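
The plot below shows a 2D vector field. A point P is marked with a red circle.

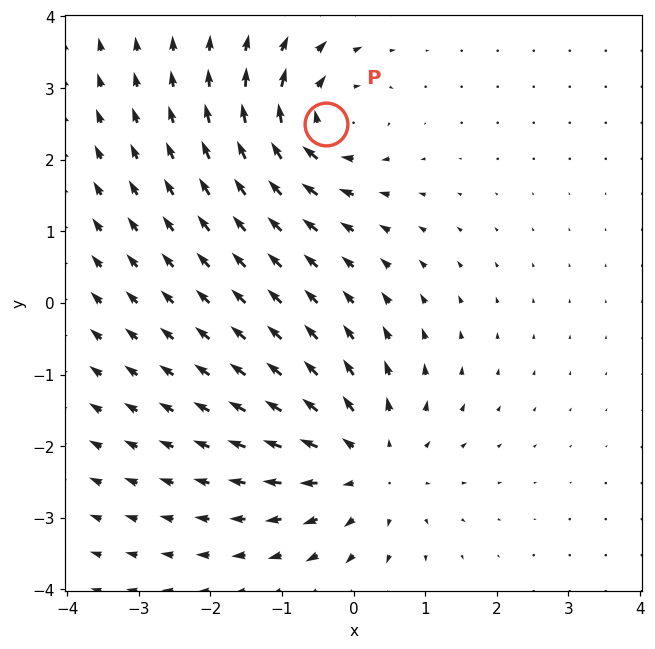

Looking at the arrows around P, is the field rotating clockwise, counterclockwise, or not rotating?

clockwise

Near P at (-0.4, 2.5) the arrows circulate clockwise. The curl (z-component) there is about -6; negative curl means clockwise rotation.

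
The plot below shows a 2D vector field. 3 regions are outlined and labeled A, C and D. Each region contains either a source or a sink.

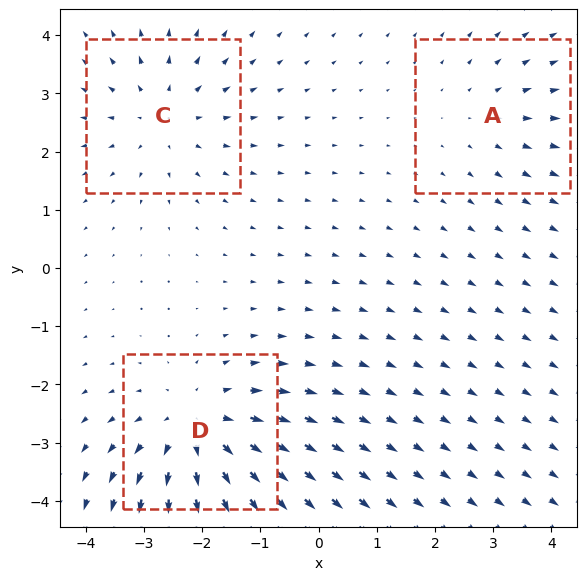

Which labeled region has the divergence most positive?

D

Divergence at each region's feature centre — A: about +2, C: about +3, D: about +4. Region D is most positive.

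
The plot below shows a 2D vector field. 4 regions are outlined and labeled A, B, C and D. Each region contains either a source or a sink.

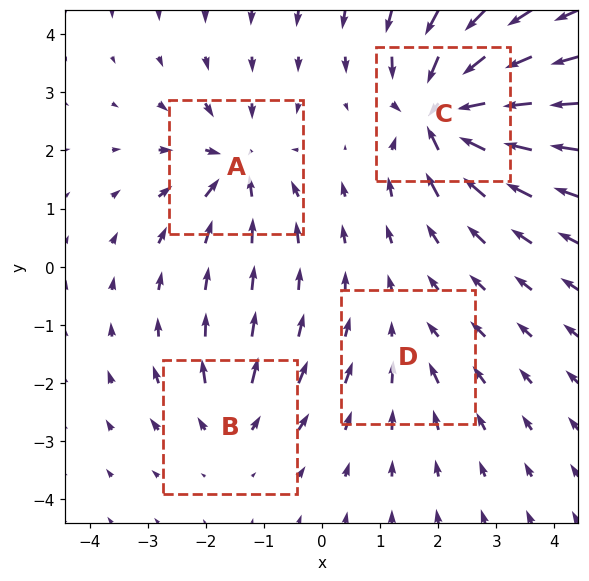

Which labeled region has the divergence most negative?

C

Divergence at each region's feature centre — A: about -6, B: about +4, C: about -9, D: about -2. Region C is most negative.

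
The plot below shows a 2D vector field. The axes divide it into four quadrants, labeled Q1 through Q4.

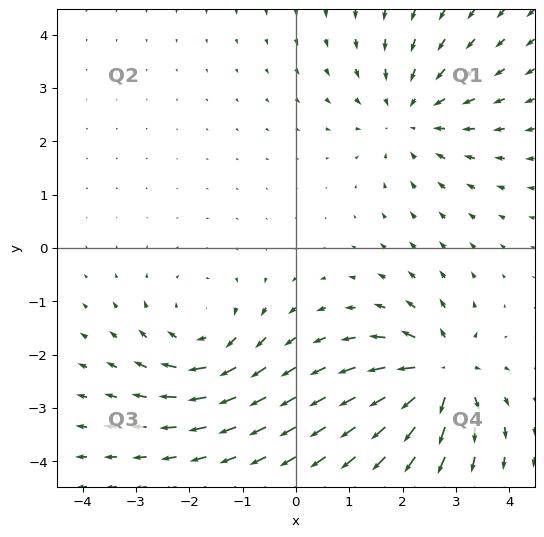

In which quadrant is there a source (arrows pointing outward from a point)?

Q4

The source sits at approximately (2.7, -2.4), which lies in quadrant Q4. The divergence there is about +5, positive as expected for a source.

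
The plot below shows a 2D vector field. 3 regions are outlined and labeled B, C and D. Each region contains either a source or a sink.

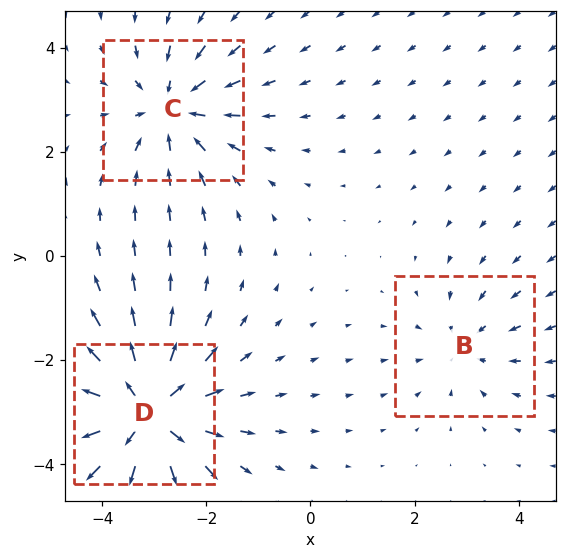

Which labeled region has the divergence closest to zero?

B

Divergence at each region's feature centre — B: about -2, C: about -3, D: about +5. Region B is closest to zero.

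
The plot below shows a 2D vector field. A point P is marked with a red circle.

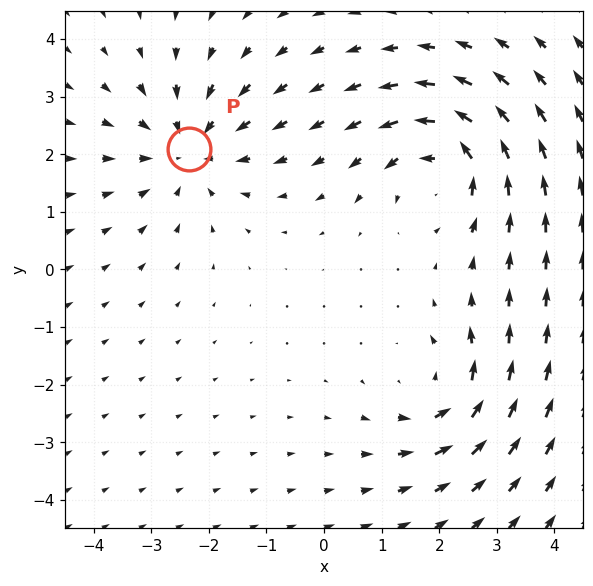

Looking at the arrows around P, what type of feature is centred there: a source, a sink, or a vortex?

At P (-2.3, 2.1) the arrows converge inward. Divergence about -3, curl ≈0 — negative divergence with near-zero curl is a sink.

sink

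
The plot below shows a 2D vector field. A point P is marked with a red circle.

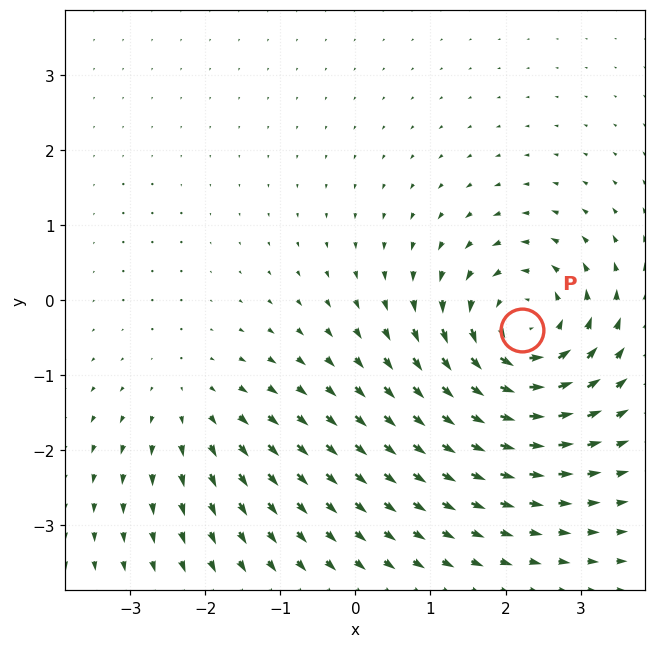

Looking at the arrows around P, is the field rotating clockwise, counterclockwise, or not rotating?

Near P at (2.2, -0.4) the arrows circulate counterclockwise. The curl (z-component) there is about +5; positive curl means counterclockwise rotation.

counterclockwise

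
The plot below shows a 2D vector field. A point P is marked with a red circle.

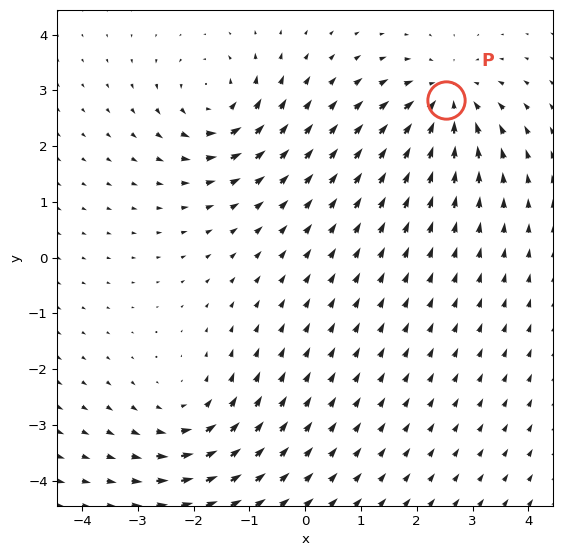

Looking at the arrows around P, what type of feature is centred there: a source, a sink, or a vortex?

sink

At P (2.5, 2.8) the arrows converge inward. Divergence about -5, curl ≈0 — negative divergence with near-zero curl is a sink.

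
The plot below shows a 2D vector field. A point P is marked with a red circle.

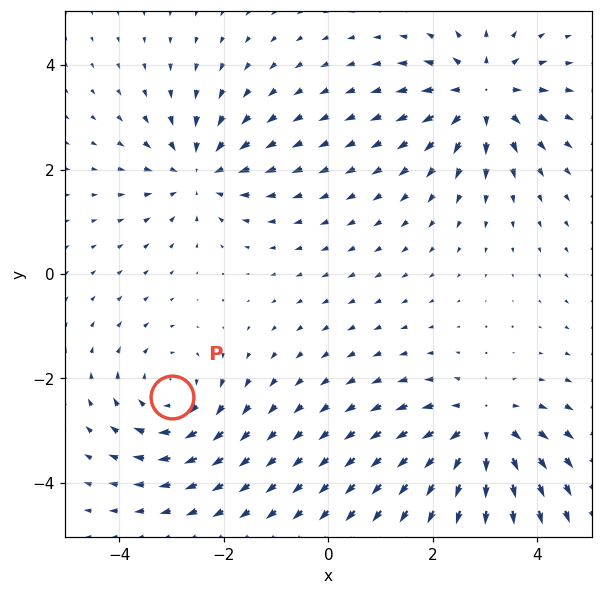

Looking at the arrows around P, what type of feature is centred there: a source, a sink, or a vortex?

At P (-3.0, -2.4) the arrows circulate clockwise. Divergence ≈0, curl about -4 — near-zero divergence with nonzero curl is a vortex.

vortex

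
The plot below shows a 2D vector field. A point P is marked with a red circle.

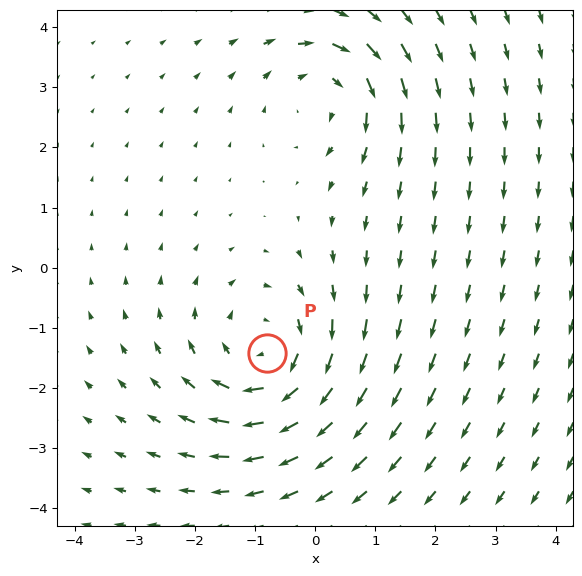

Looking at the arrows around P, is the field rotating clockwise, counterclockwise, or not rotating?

clockwise

Near P at (-0.8, -1.4) the arrows circulate clockwise. The curl (z-component) there is about -4; negative curl means clockwise rotation.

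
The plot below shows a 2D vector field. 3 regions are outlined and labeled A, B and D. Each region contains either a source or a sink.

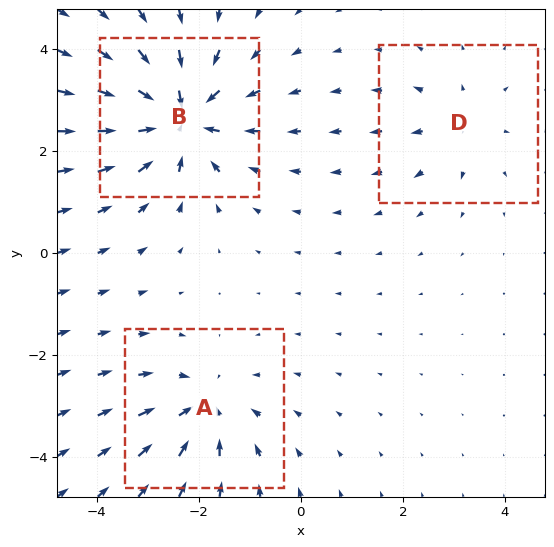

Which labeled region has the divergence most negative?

B

Divergence at each region's feature centre — A: about -3, B: about -5, D: about +2. Region B is most negative.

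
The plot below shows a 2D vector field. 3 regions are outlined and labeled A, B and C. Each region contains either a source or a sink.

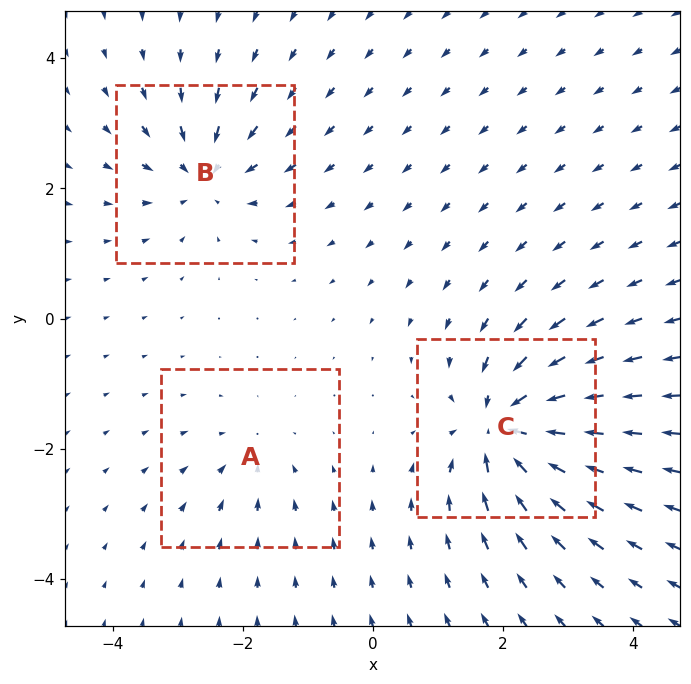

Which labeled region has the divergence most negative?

C

Divergence at each region's feature centre — A: about -3, B: about -4, C: about -7. Region C is most negative.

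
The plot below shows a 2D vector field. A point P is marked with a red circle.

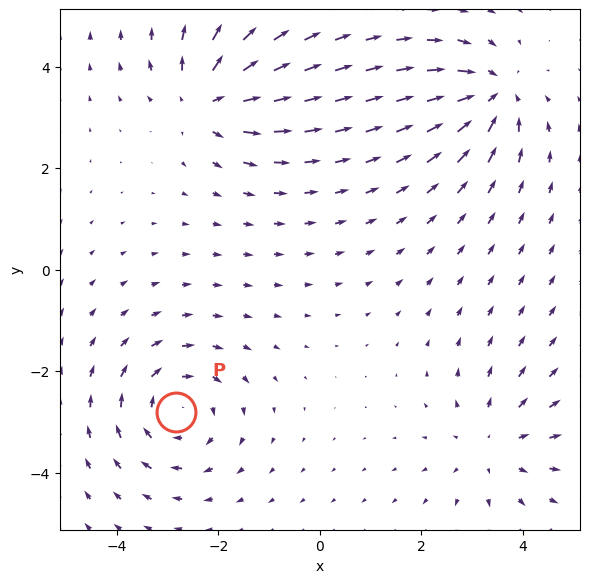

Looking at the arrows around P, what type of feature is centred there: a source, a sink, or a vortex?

At P (-2.8, -2.8) the arrows circulate clockwise. Divergence ≈0, curl about -4 — near-zero divergence with nonzero curl is a vortex.

vortex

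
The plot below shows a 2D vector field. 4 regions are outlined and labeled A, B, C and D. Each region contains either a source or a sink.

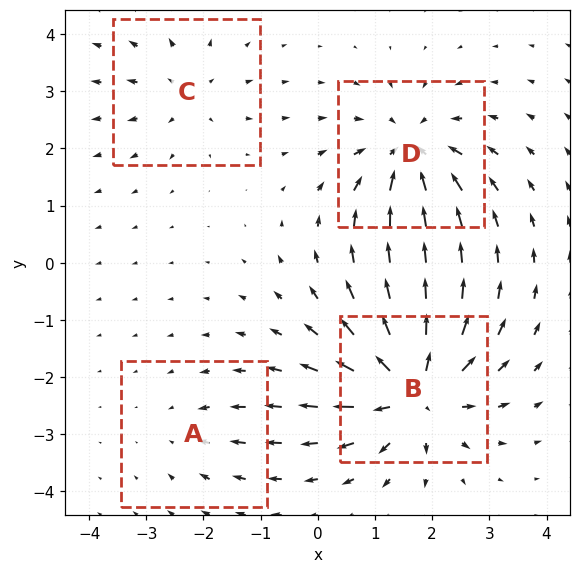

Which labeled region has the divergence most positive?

Divergence at each region's feature centre — A: about -2, B: about +8, C: about +4, D: about -6. Region B is most positive.

B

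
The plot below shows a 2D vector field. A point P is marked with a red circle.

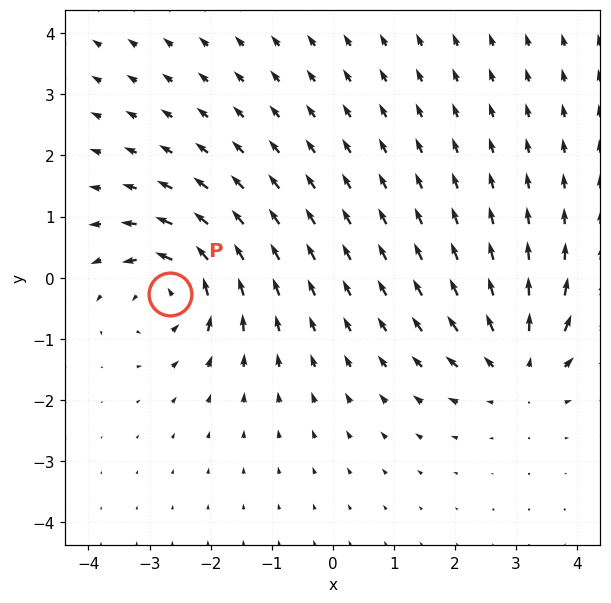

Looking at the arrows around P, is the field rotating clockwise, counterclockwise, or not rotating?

counterclockwise

Near P at (-2.7, -0.3) the arrows circulate counterclockwise. The curl (z-component) there is about +5; positive curl means counterclockwise rotation.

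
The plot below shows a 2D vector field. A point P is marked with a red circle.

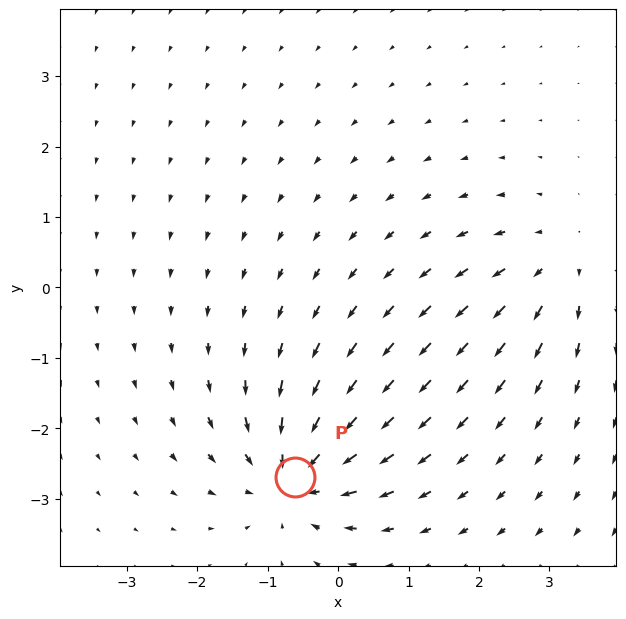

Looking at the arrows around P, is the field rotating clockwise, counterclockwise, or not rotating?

Near P at (-0.6, -2.7) the arrows show no circulation. The curl there is ≈0.

not rotating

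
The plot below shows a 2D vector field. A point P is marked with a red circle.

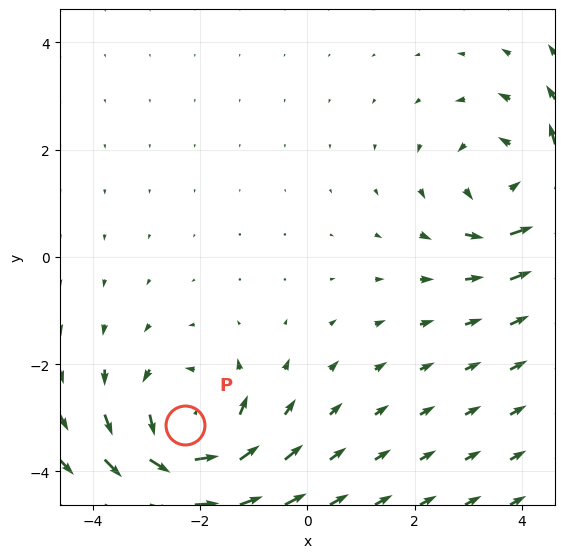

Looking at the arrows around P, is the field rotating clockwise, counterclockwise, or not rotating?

counterclockwise

Near P at (-2.3, -3.1) the arrows circulate counterclockwise. The curl (z-component) there is about +4; positive curl means counterclockwise rotation.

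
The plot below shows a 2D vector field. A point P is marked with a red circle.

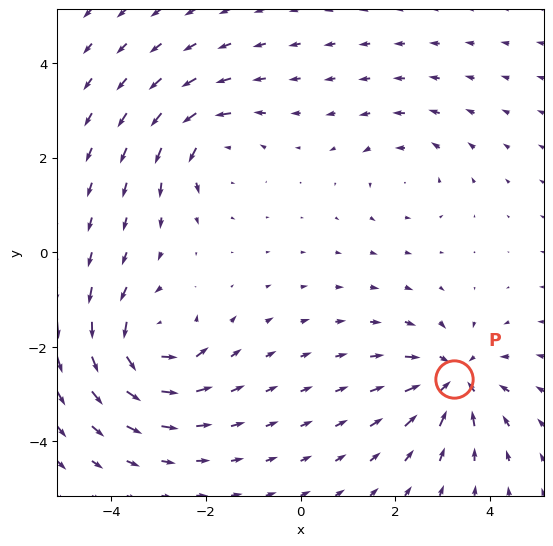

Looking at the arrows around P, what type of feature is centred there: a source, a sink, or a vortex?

At P (3.3, -2.7) the arrows converge inward. Divergence about -6, curl ≈0 — negative divergence with near-zero curl is a sink.

sink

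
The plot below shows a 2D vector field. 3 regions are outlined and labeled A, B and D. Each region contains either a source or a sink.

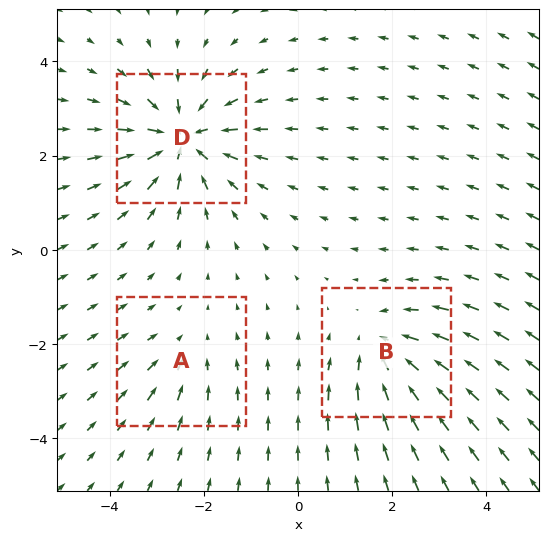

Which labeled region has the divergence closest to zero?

A

Divergence at each region's feature centre — A: about -2, B: about -3, D: about -5. Region A is closest to zero.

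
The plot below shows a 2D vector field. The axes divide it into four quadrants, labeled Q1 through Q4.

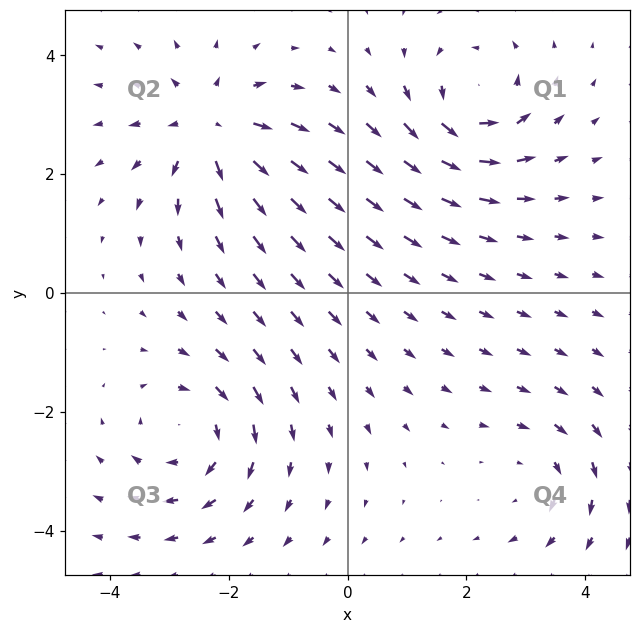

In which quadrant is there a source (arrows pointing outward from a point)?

The source sits at approximately (-2.3, 2.8), which lies in quadrant Q2. The divergence there is about +5, positive as expected for a source.

Q2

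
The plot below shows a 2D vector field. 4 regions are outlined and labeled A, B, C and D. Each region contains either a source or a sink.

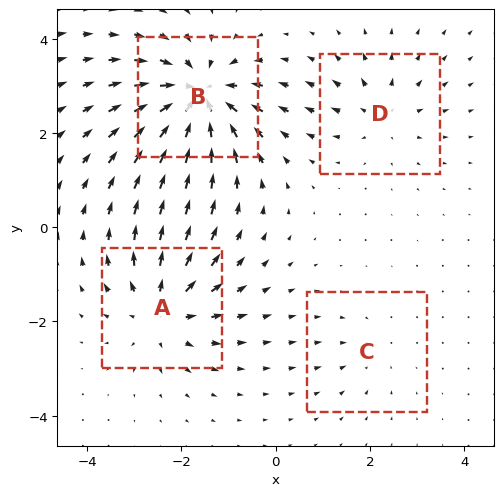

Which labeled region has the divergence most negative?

B

Divergence at each region's feature centre — A: about +5, B: about -7, C: about -2, D: about +3. Region B is most negative.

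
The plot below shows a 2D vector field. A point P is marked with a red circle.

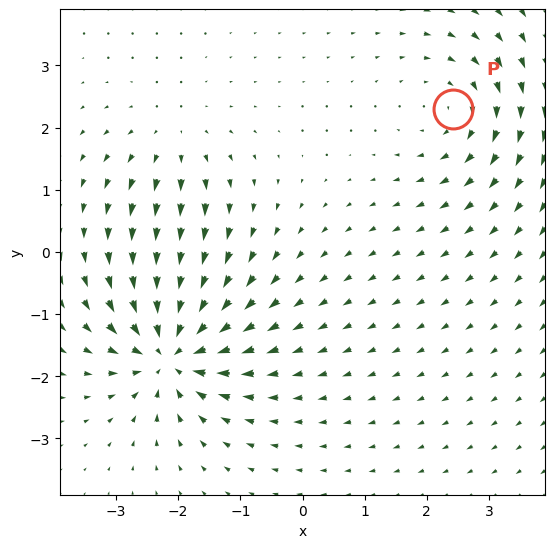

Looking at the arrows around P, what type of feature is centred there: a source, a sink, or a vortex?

vortex

At P (2.4, 2.3) the arrows circulate clockwise. Divergence ≈0, curl about -3 — near-zero divergence with nonzero curl is a vortex.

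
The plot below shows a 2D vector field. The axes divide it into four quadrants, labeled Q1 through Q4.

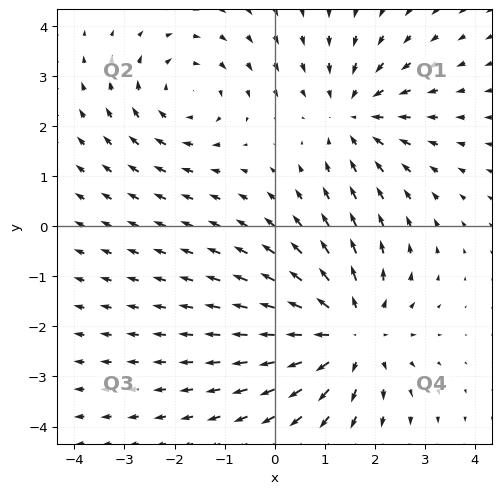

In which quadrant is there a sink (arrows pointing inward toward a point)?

Q1

The sink sits at approximately (1.6, 2.2), which lies in quadrant Q1. The divergence there is about -2, negative as expected for a sink.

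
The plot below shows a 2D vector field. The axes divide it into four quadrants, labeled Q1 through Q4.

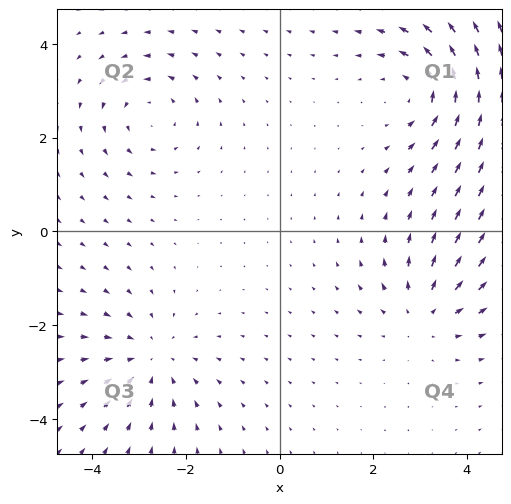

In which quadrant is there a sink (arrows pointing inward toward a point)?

Q3

The sink sits at approximately (-2.7, -2.7), which lies in quadrant Q3. The divergence there is about -3, negative as expected for a sink.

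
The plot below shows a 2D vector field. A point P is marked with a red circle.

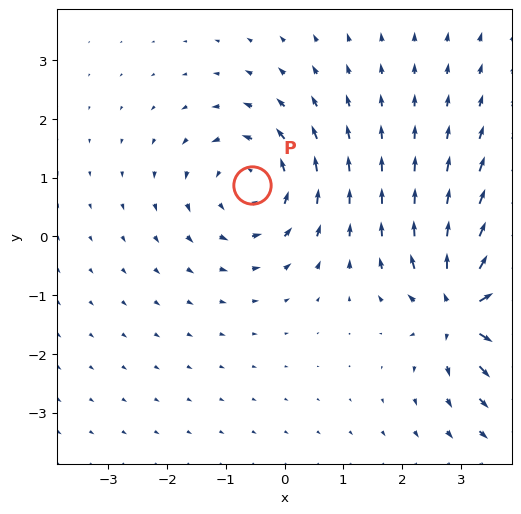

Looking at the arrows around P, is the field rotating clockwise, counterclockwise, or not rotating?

Near P at (-0.6, 0.9) the arrows circulate counterclockwise. The curl (z-component) there is about +4; positive curl means counterclockwise rotation.

counterclockwise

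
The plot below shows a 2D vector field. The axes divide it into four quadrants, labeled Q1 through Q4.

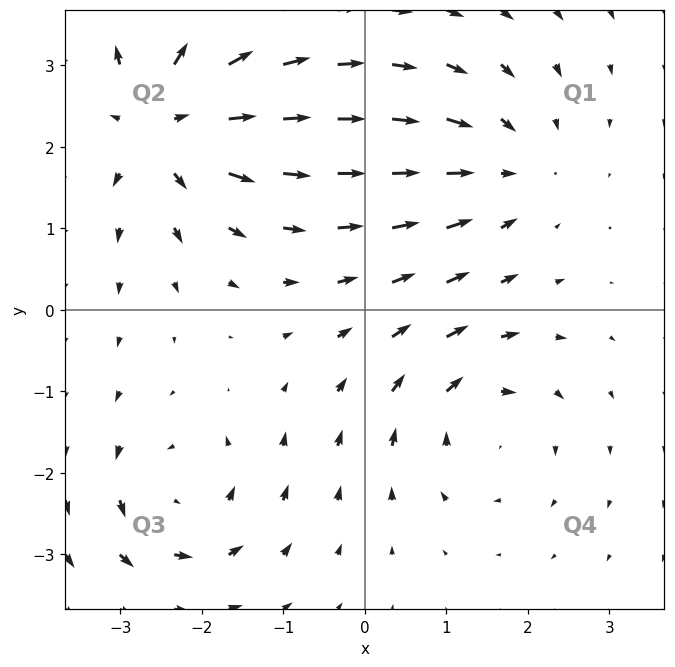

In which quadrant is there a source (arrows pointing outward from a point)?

The source sits at approximately (-2.5, 2.3), which lies in quadrant Q2. The divergence there is about +5, positive as expected for a source.

Q2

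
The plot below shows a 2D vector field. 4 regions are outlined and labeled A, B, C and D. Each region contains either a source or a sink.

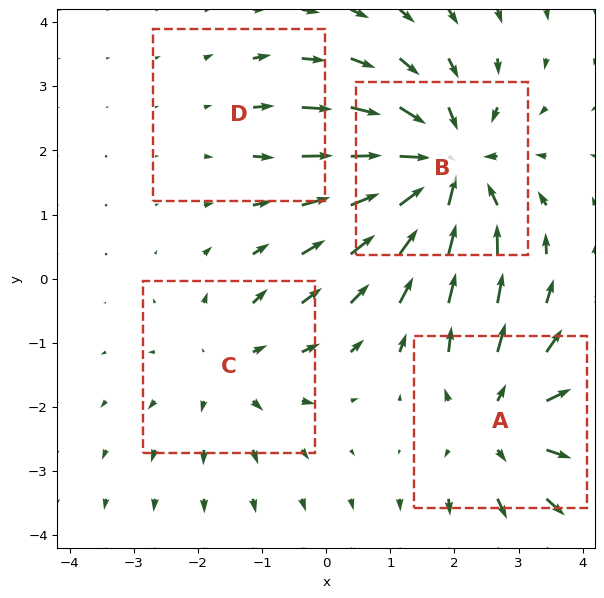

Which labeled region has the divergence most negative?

Divergence at each region's feature centre — A: about +4, B: about -6, C: about +3, D: about +2. Region B is most negative.

B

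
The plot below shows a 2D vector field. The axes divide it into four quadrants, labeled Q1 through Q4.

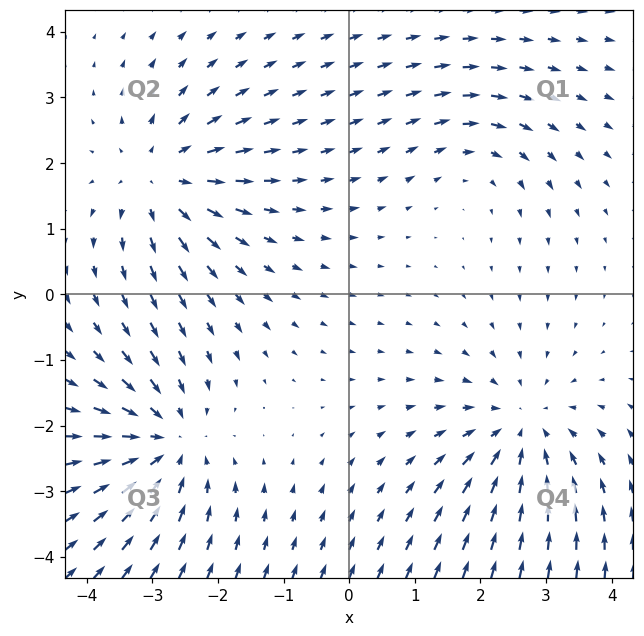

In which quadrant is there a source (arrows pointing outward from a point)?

Q2

The source sits at approximately (-2.9, 1.8), which lies in quadrant Q2. The divergence there is about +4, positive as expected for a source.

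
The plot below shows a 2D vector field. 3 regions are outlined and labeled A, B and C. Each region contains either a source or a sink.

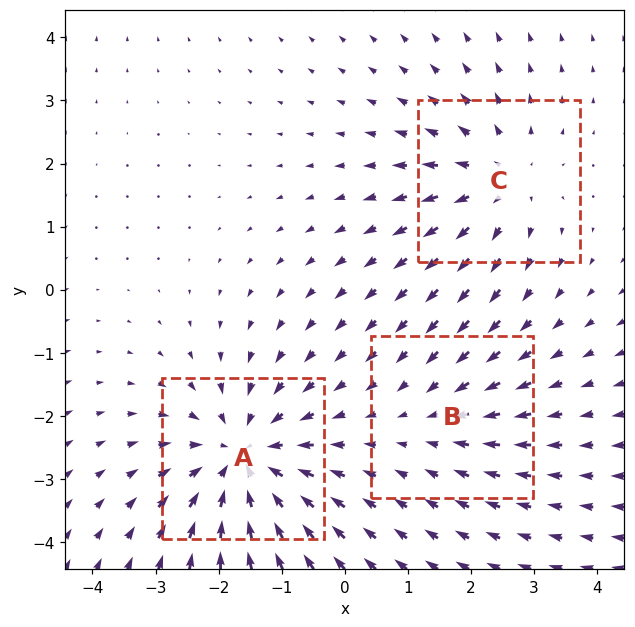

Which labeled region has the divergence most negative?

A

Divergence at each region's feature centre — A: about -4, B: about -2, C: about +3. Region A is most negative.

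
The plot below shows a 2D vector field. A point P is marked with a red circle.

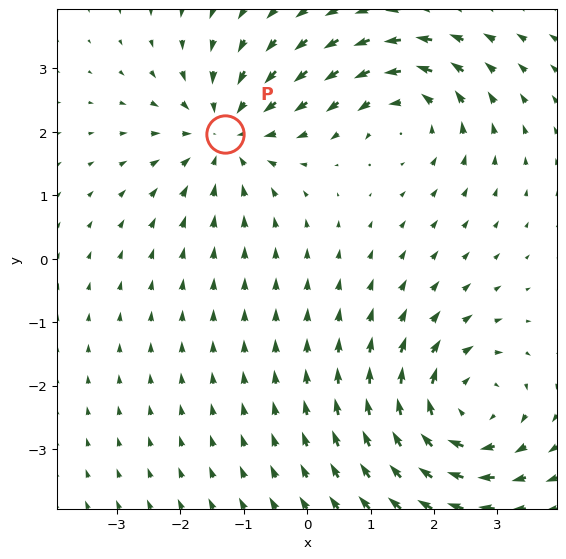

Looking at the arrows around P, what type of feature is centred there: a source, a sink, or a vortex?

At P (-1.3, 2.0) the arrows converge inward. Divergence about -5, curl ≈0 — negative divergence with near-zero curl is a sink.

sink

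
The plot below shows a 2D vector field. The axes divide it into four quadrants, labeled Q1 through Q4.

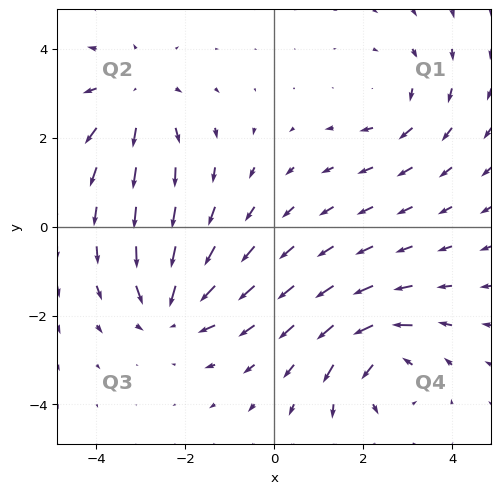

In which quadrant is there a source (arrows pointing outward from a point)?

Q2

The source sits at approximately (-3.1, 2.9), which lies in quadrant Q2. The divergence there is about +3, positive as expected for a source.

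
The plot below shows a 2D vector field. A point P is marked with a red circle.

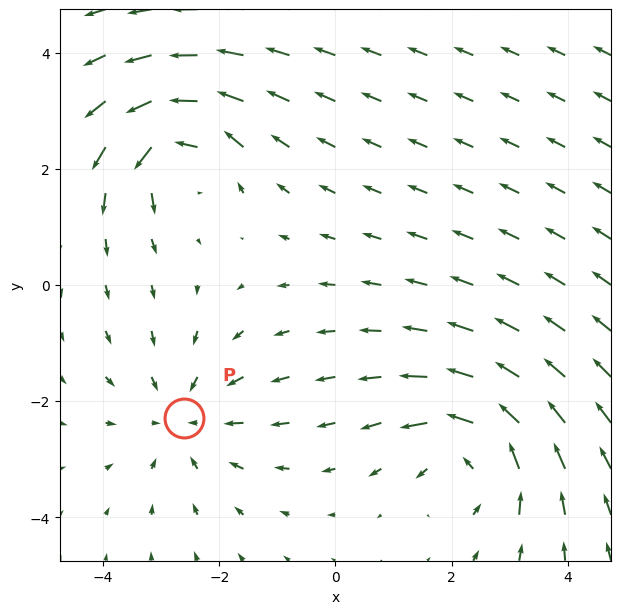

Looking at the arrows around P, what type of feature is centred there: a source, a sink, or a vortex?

sink

At P (-2.6, -2.3) the arrows converge inward. Divergence about -3, curl ≈0 — negative divergence with near-zero curl is a sink.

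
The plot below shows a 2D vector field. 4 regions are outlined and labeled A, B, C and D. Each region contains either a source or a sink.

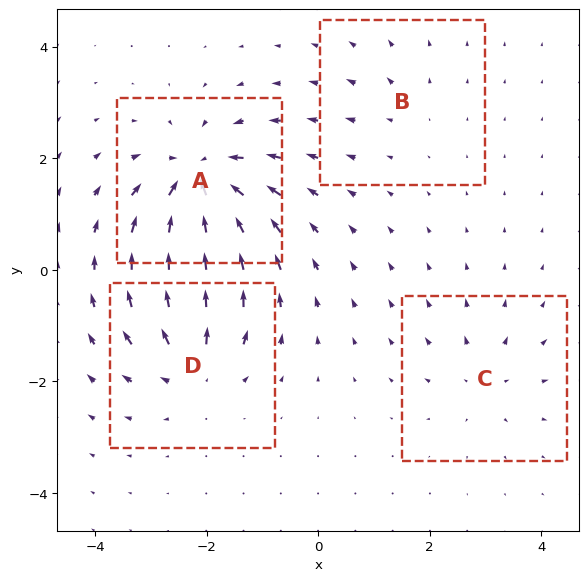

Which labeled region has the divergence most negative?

Divergence at each region's feature centre — A: about -8, B: about +2, C: about +4, D: about +6. Region A is most negative.

A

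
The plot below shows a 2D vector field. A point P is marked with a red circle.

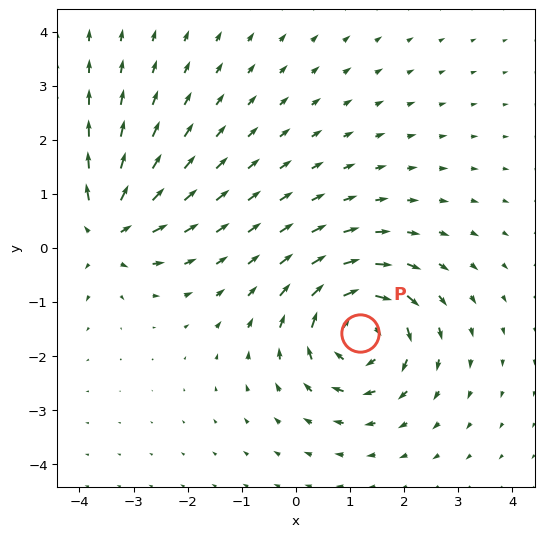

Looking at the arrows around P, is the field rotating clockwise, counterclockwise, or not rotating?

Near P at (1.2, -1.6) the arrows circulate clockwise. The curl (z-component) there is about -5; negative curl means clockwise rotation.

clockwise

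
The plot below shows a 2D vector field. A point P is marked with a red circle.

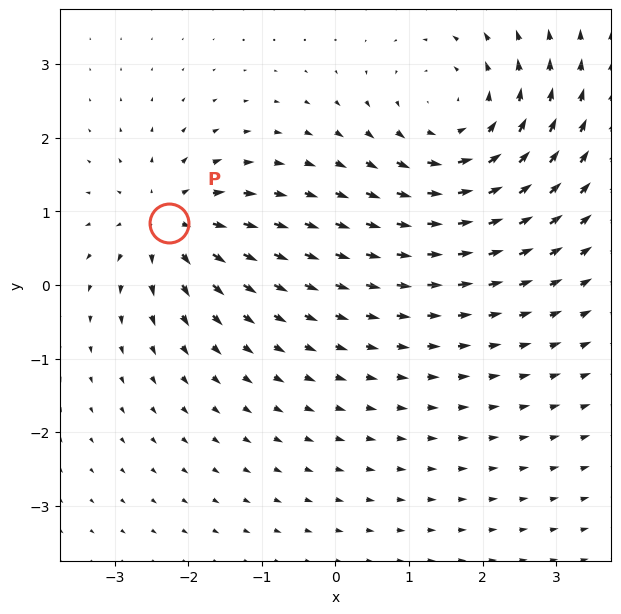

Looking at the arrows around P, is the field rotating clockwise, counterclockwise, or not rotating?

not rotating

Near P at (-2.3, 0.8) the arrows show no circulation. The curl there is ≈0.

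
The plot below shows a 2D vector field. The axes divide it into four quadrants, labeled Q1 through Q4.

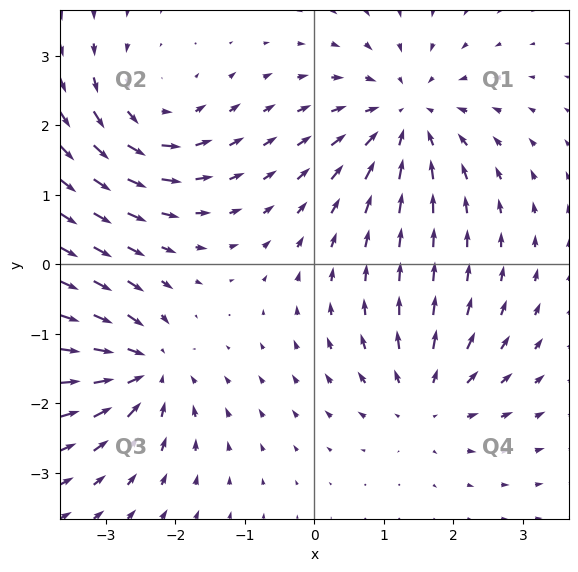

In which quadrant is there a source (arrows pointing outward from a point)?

The source sits at approximately (1.6, -2.0), which lies in quadrant Q4. The divergence there is about +4, positive as expected for a source.

Q4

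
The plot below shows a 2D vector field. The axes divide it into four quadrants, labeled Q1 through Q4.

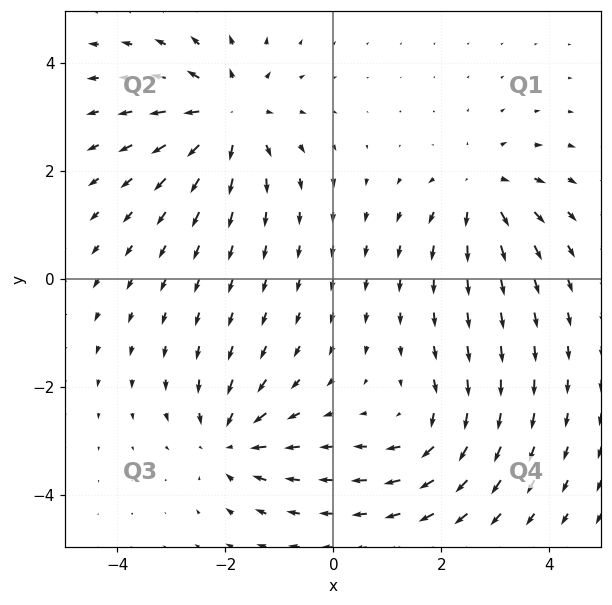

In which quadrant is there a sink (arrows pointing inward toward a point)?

Q3

The sink sits at approximately (-1.9, -3.0), which lies in quadrant Q3. The divergence there is about -4, negative as expected for a sink.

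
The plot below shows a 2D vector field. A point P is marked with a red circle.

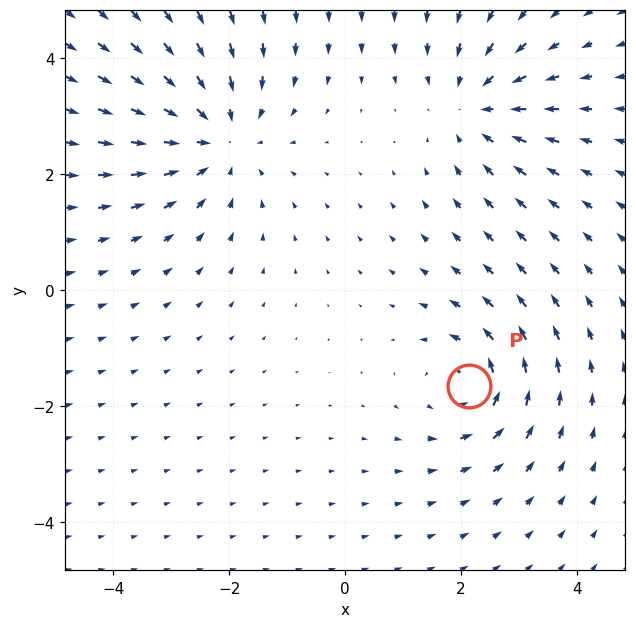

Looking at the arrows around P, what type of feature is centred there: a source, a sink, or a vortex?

At P (2.1, -1.7) the arrows circulate counterclockwise. Divergence ≈0, curl about +3 — near-zero divergence with nonzero curl is a vortex.

vortex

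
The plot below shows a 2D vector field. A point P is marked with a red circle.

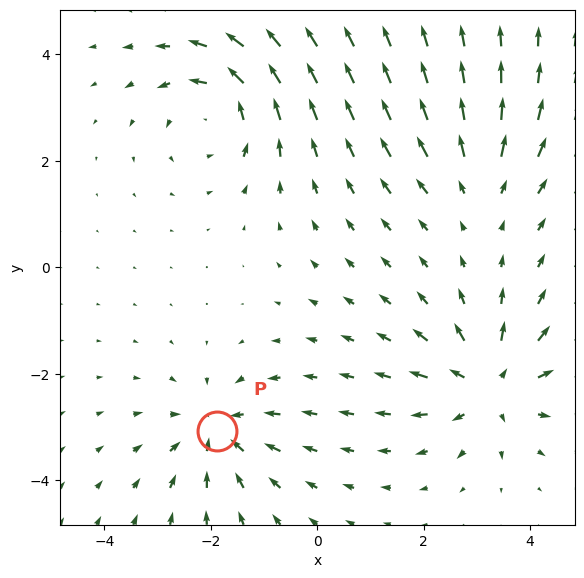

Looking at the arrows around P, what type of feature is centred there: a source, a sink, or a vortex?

At P (-1.9, -3.1) the arrows converge inward. Divergence about -5, curl ≈0 — negative divergence with near-zero curl is a sink.

sink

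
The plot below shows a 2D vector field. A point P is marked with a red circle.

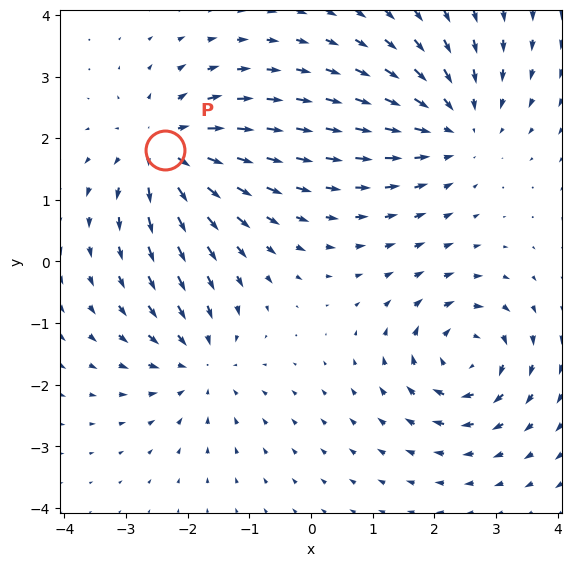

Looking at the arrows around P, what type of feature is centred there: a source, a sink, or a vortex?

At P (-2.4, 1.8) the arrows spread outward. Divergence about +5, curl ≈0 — positive divergence with near-zero curl is a source.

source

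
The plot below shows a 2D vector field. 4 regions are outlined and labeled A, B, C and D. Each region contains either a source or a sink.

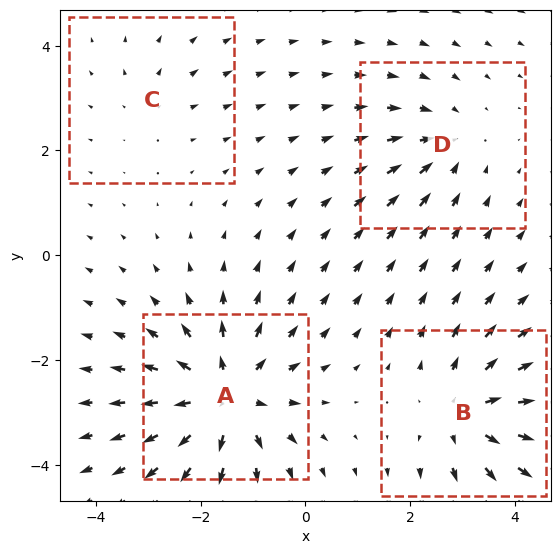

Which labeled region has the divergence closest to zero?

Divergence at each region's feature centre — A: about +7, B: about +5, C: about +2, D: about -3. Region C is closest to zero.

C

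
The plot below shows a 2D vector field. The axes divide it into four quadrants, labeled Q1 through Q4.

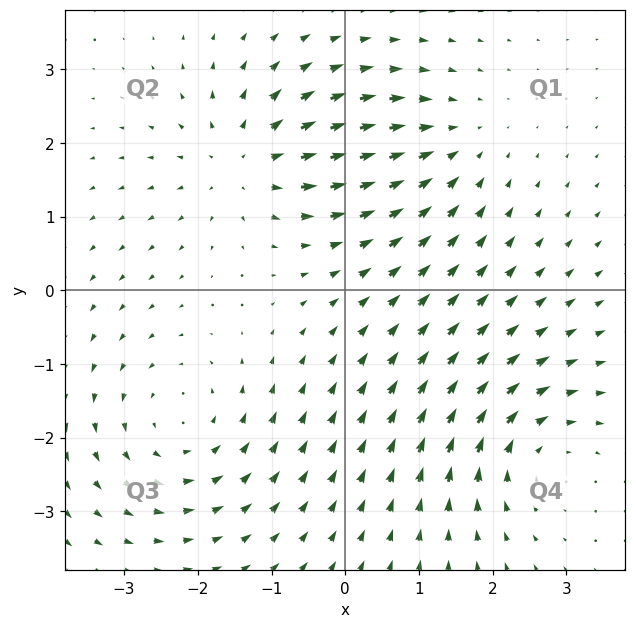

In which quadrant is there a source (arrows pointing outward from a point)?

Q2

The source sits at approximately (-1.3, 1.7), which lies in quadrant Q2. The divergence there is about +4, positive as expected for a source.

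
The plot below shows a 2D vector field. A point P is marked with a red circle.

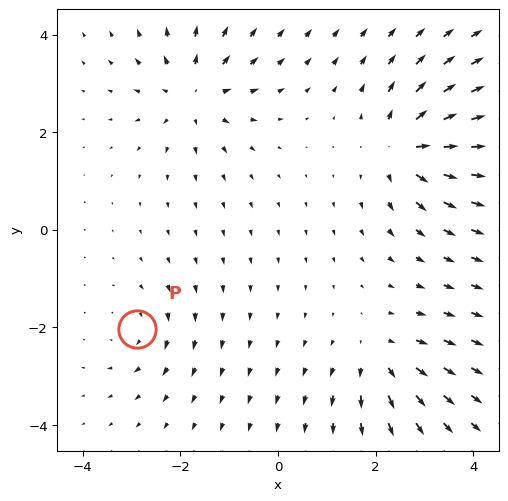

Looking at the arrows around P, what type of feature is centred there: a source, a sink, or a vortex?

At P (-2.9, -2.0) the arrows circulate clockwise. Divergence ≈0, curl about -3 — near-zero divergence with nonzero curl is a vortex.

vortex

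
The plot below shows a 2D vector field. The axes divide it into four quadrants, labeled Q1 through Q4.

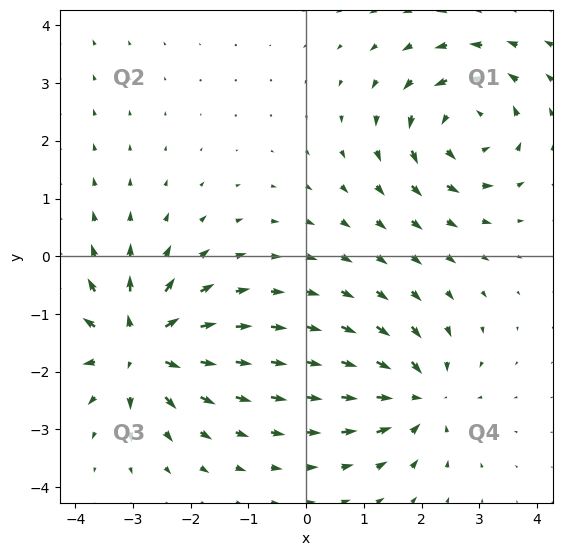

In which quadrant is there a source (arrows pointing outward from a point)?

Q3

The source sits at approximately (-2.9, -1.6), which lies in quadrant Q3. The divergence there is about +6, positive as expected for a source.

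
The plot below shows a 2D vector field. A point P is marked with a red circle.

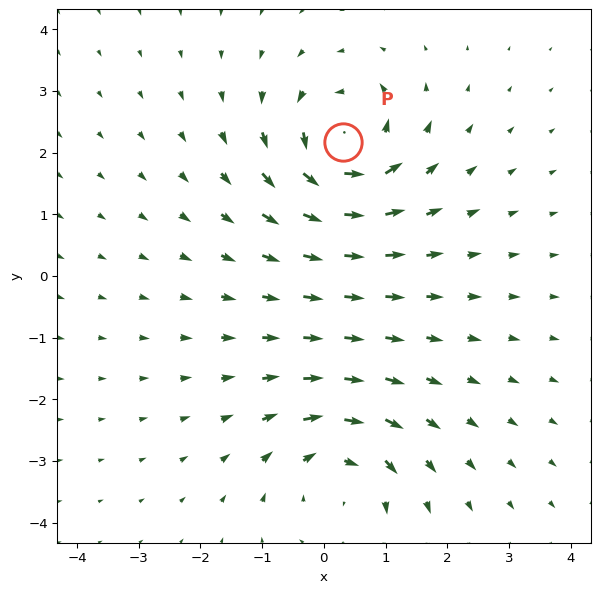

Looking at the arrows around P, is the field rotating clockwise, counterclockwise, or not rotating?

Near P at (0.3, 2.2) the arrows circulate counterclockwise. The curl (z-component) there is about +6; positive curl means counterclockwise rotation.

counterclockwise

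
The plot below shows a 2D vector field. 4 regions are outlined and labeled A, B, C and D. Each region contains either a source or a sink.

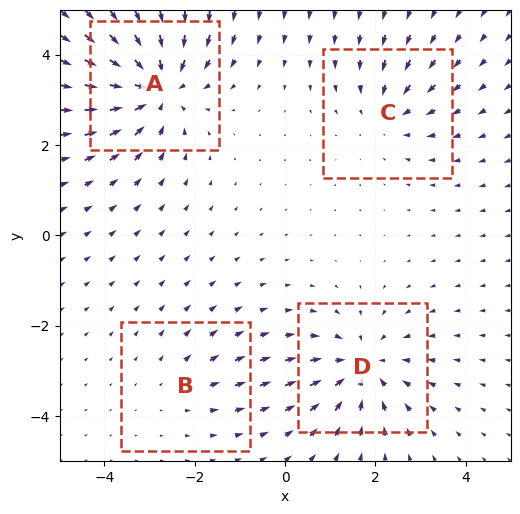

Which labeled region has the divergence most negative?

Divergence at each region's feature centre — A: about -6, B: about +2, C: about -3, D: about -5. Region A is most negative.

A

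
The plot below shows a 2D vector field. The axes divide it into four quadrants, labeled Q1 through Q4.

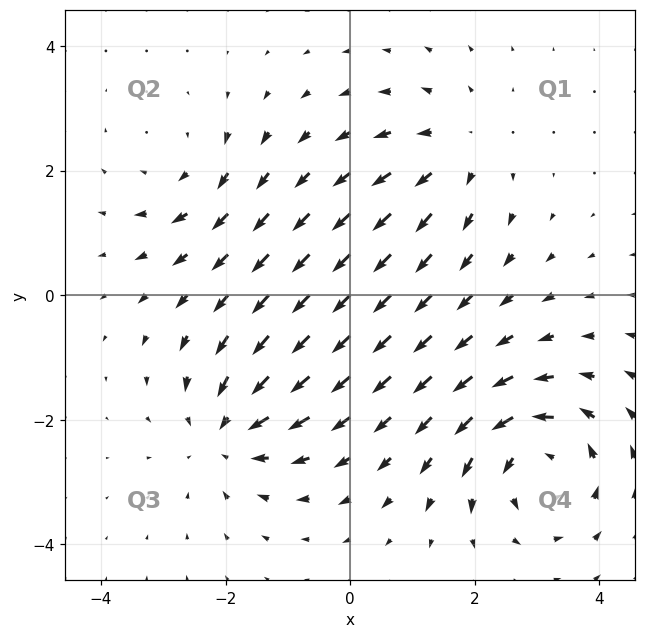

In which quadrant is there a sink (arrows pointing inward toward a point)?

Q3

The sink sits at approximately (-2.0, -2.2), which lies in quadrant Q3. The divergence there is about -4, negative as expected for a sink.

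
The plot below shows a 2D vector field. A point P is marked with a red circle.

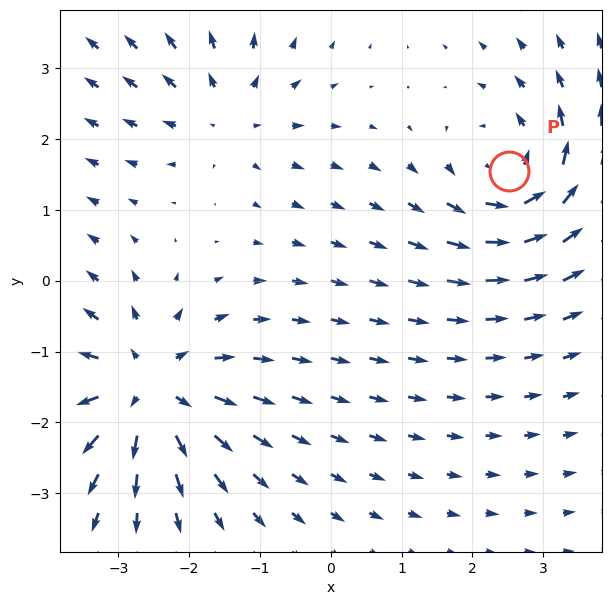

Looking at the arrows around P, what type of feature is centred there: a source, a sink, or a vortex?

vortex

At P (2.5, 1.5) the arrows circulate counterclockwise. Divergence ≈0, curl about +5 — near-zero divergence with nonzero curl is a vortex.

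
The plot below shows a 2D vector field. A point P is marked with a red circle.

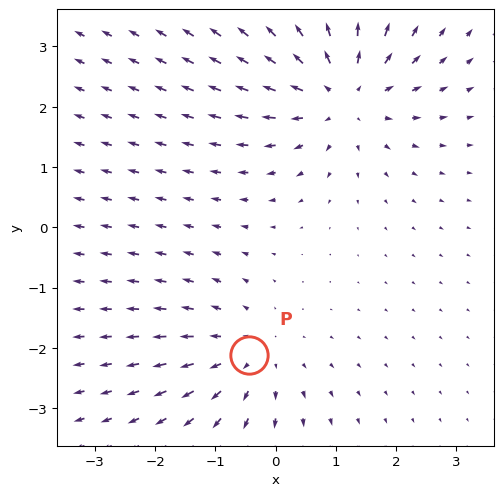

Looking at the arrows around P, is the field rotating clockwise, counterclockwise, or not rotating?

not rotating

Near P at (-0.4, -2.1) the arrows show no circulation. The curl there is ≈0.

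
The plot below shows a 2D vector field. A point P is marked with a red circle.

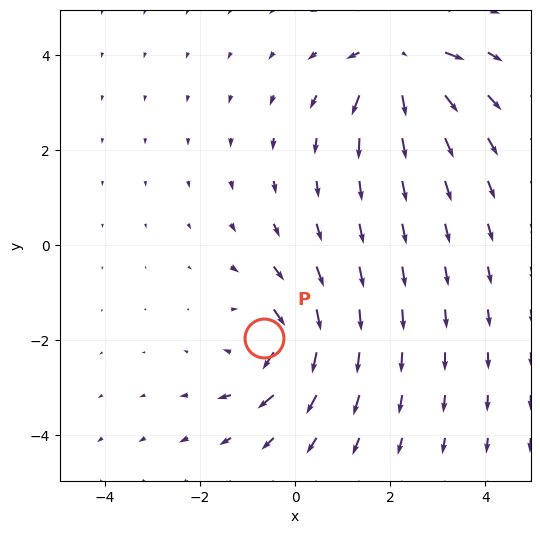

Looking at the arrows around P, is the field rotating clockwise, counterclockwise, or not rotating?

clockwise

Near P at (-0.6, -1.9) the arrows circulate clockwise. The curl (z-component) there is about -4; negative curl means clockwise rotation.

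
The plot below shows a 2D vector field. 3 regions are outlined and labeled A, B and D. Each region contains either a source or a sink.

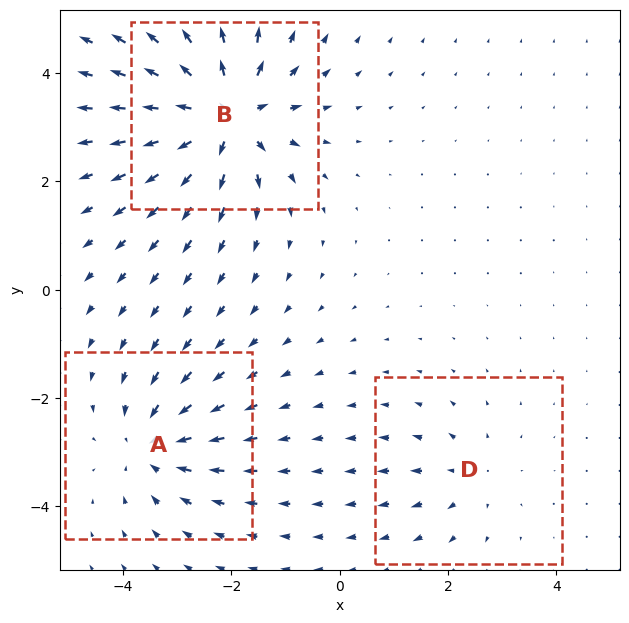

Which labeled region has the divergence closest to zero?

D

Divergence at each region's feature centre — A: about -3, B: about +5, D: about +2. Region D is closest to zero.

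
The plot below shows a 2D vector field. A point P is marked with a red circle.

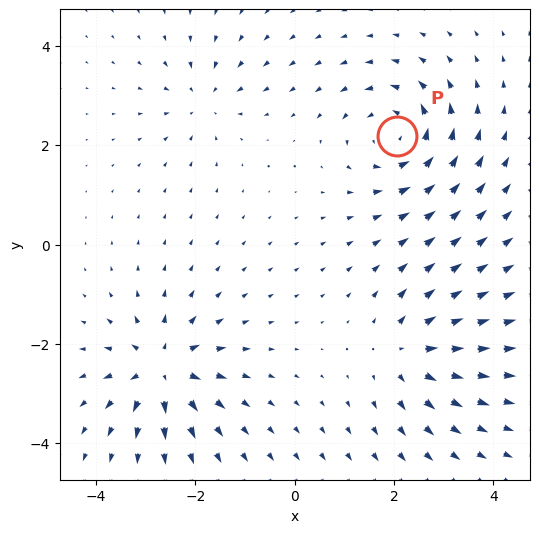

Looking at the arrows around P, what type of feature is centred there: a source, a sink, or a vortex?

vortex

At P (2.1, 2.2) the arrows circulate counterclockwise. Divergence ≈0, curl about +5 — near-zero divergence with nonzero curl is a vortex.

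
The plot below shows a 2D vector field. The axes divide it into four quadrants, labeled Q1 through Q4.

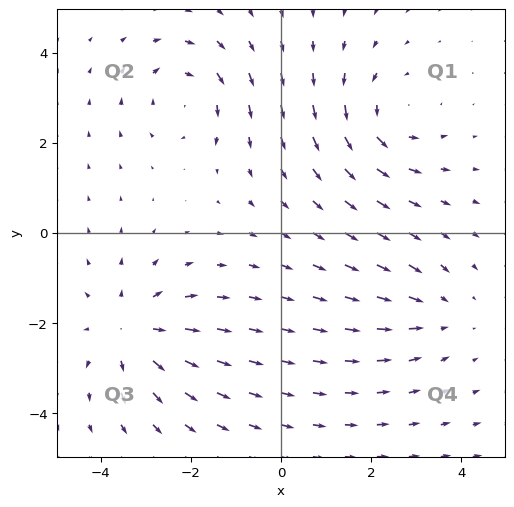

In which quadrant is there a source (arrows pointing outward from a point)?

The source sits at approximately (-3.3, -2.2), which lies in quadrant Q3. The divergence there is about +4, positive as expected for a source.

Q3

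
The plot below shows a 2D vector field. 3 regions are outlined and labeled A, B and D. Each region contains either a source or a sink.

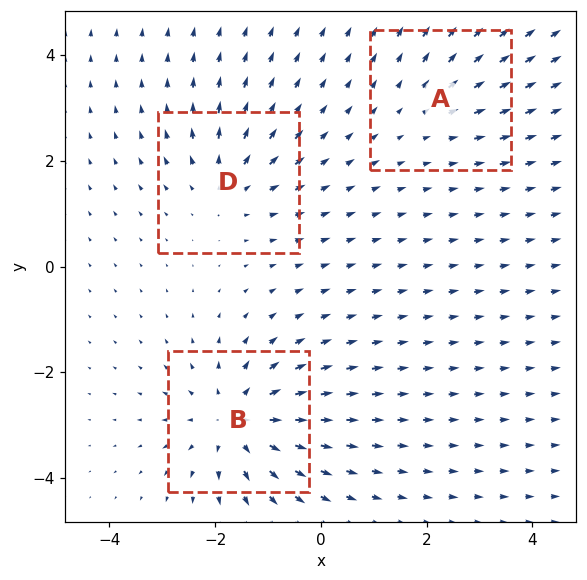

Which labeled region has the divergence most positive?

B

Divergence at each region's feature centre — A: about +2, B: about +5, D: about +3. Region B is most positive.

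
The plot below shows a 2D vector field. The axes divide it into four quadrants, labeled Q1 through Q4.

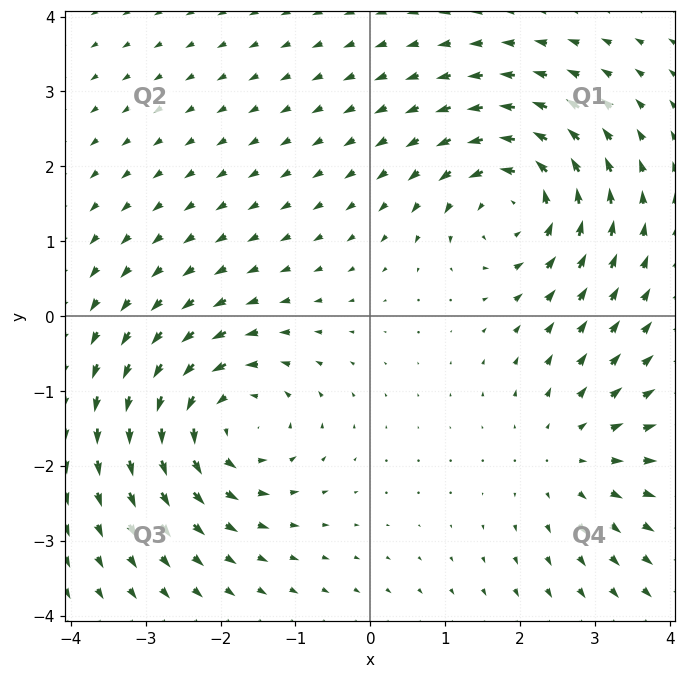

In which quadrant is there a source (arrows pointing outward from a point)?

The source sits at approximately (2.7, -1.8), which lies in quadrant Q4. The divergence there is about +2, positive as expected for a source.

Q4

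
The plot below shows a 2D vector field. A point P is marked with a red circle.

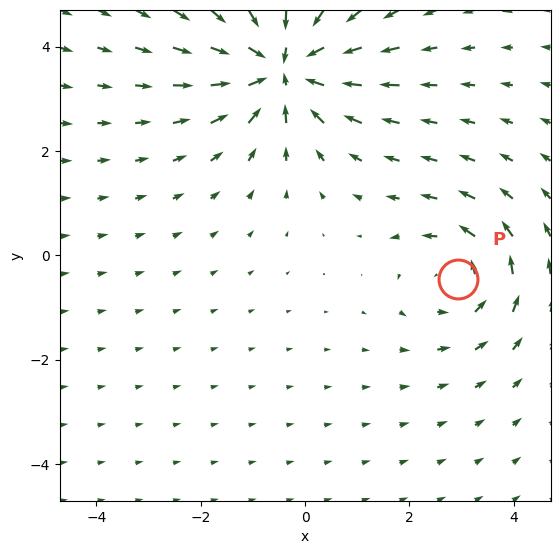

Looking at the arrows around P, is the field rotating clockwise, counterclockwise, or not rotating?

Near P at (2.9, -0.5) the arrows circulate counterclockwise. The curl (z-component) there is about +3; positive curl means counterclockwise rotation.

counterclockwise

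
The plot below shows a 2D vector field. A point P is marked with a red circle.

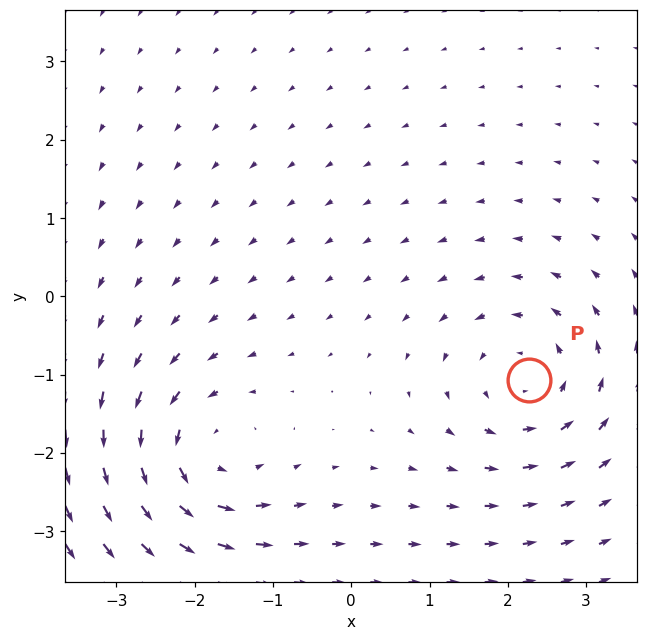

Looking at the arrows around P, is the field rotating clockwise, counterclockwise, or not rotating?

counterclockwise

Near P at (2.3, -1.1) the arrows circulate counterclockwise. The curl (z-component) there is about +4; positive curl means counterclockwise rotation.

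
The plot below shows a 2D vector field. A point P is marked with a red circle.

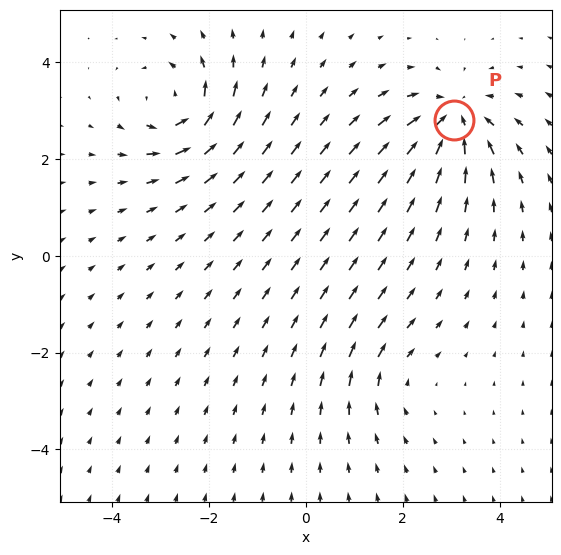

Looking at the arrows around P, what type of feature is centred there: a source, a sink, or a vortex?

At P (3.1, 2.8) the arrows converge inward. Divergence about -6, curl ≈0 — negative divergence with near-zero curl is a sink.

sink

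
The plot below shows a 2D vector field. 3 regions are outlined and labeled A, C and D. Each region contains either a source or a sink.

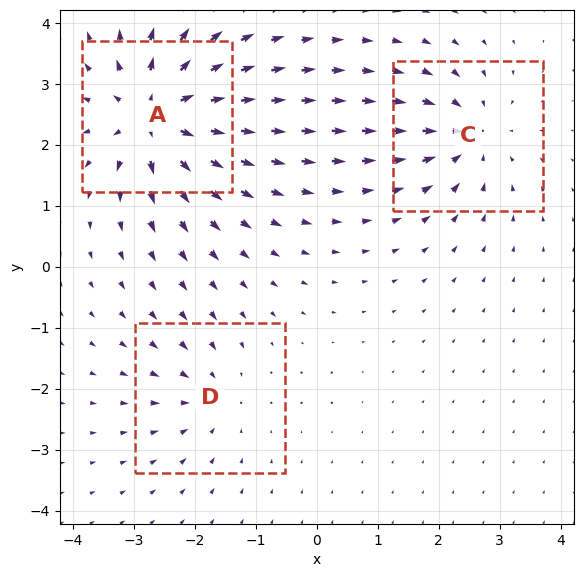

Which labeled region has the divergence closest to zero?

Divergence at each region's feature centre — A: about +6, C: about -4, D: about -2. Region D is closest to zero.

D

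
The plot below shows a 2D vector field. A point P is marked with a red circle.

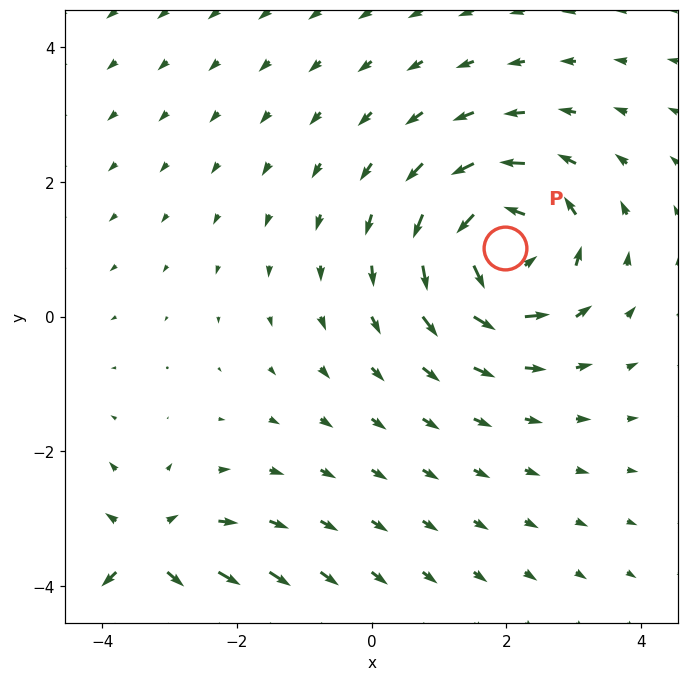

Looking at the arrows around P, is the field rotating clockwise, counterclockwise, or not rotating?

Near P at (2.0, 1.0) the arrows circulate counterclockwise. The curl (z-component) there is about +5; positive curl means counterclockwise rotation.

counterclockwise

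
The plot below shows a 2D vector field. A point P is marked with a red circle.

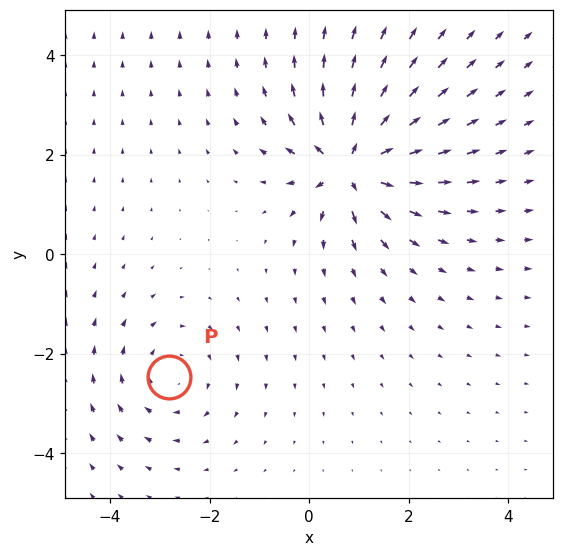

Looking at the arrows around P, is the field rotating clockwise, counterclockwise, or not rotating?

clockwise

Near P at (-2.8, -2.5) the arrows circulate clockwise. The curl (z-component) there is about -2; negative curl means clockwise rotation.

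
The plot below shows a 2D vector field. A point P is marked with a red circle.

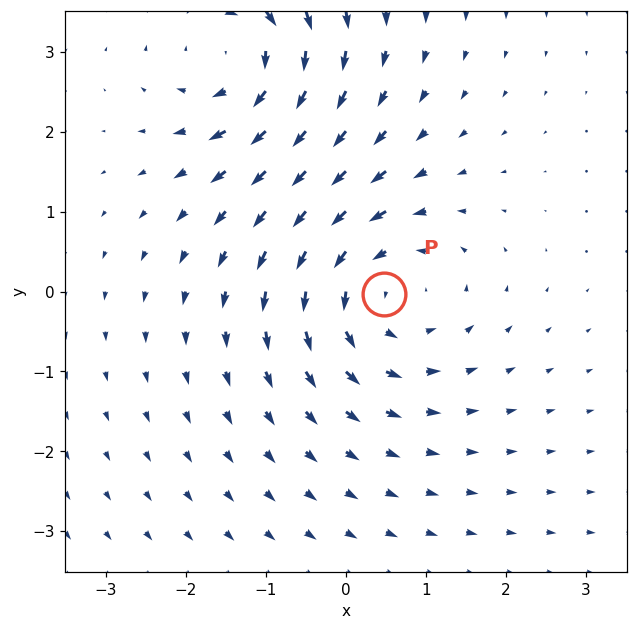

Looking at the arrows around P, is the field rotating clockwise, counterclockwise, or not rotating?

counterclockwise

Near P at (0.5, -0.0) the arrows circulate counterclockwise. The curl (z-component) there is about +3; positive curl means counterclockwise rotation.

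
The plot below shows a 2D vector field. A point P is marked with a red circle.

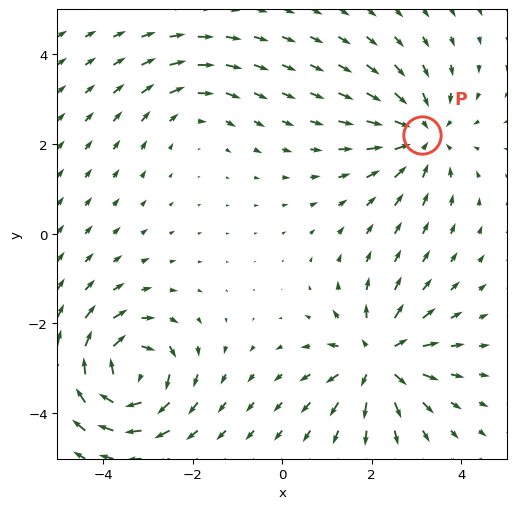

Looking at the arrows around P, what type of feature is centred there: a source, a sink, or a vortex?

sink

At P (3.1, 2.2) the arrows converge inward. Divergence about -4, curl ≈0 — negative divergence with near-zero curl is a sink.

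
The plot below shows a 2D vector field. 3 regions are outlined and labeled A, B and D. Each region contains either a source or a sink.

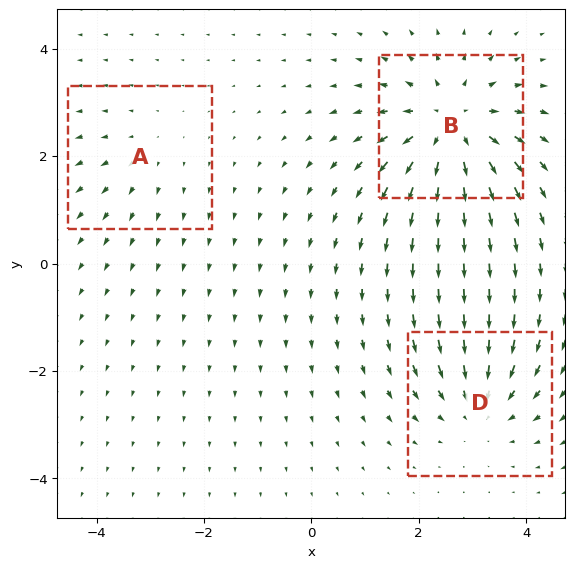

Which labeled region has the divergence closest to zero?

A

Divergence at each region's feature centre — A: about +2, B: about +5, D: about -3. Region A is closest to zero.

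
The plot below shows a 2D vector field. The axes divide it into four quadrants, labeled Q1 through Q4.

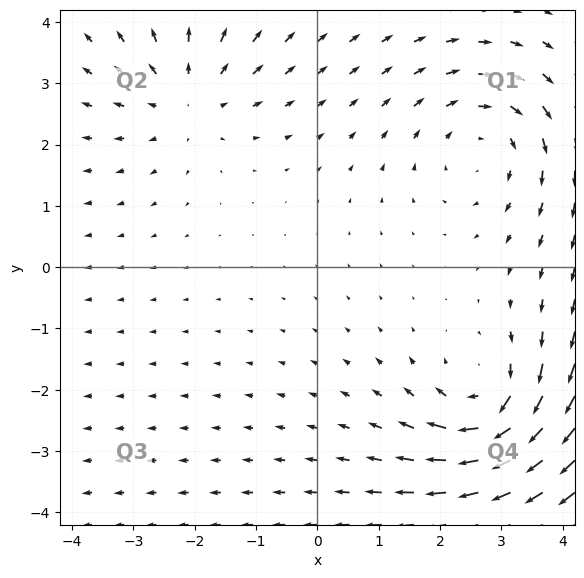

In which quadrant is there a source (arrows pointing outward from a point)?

Q2

The source sits at approximately (-2.1, 2.8), which lies in quadrant Q2. The divergence there is about +3, positive as expected for a source.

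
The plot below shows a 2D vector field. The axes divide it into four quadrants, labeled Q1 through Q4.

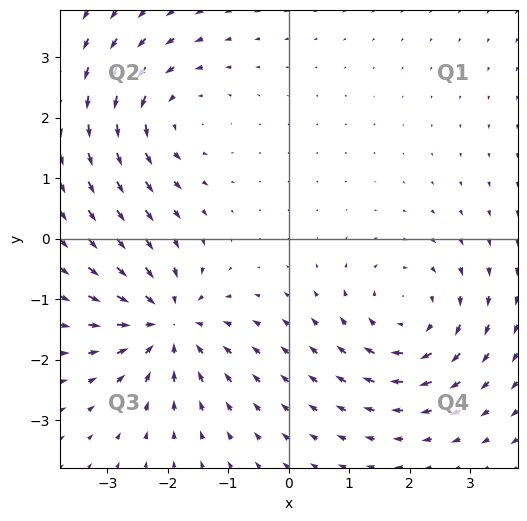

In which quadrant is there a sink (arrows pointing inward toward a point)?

The sink sits at approximately (-2.0, -1.4), which lies in quadrant Q3. The divergence there is about -4, negative as expected for a sink.

Q3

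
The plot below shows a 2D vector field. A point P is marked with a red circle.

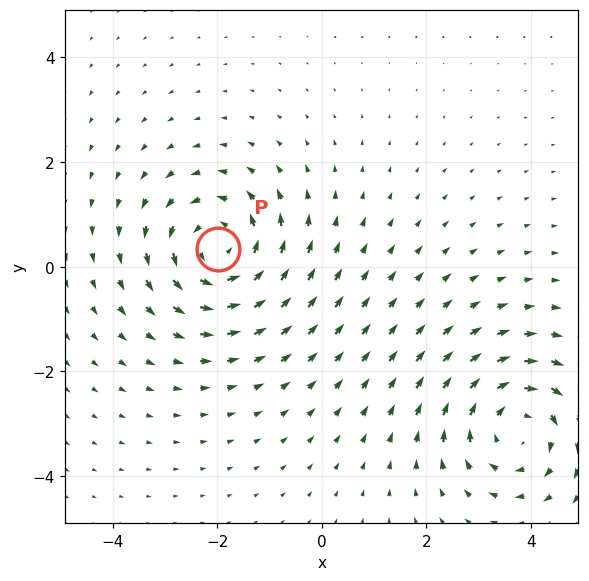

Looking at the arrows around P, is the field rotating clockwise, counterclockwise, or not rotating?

counterclockwise

Near P at (-2.0, 0.3) the arrows circulate counterclockwise. The curl (z-component) there is about +5; positive curl means counterclockwise rotation.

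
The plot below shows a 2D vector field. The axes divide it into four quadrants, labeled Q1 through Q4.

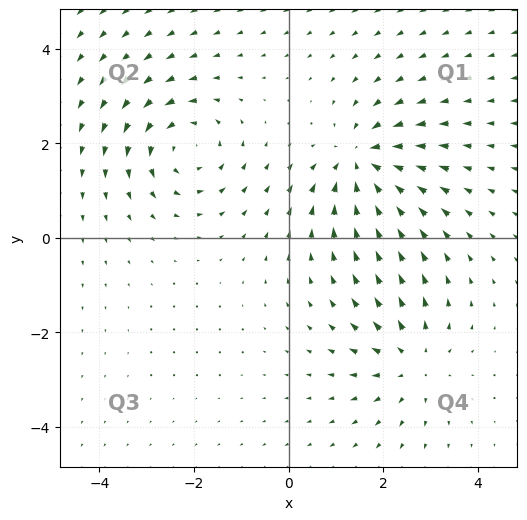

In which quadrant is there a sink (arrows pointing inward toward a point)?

Q1

The sink sits at approximately (1.6, 1.6), which lies in quadrant Q1. The divergence there is about -6, negative as expected for a sink.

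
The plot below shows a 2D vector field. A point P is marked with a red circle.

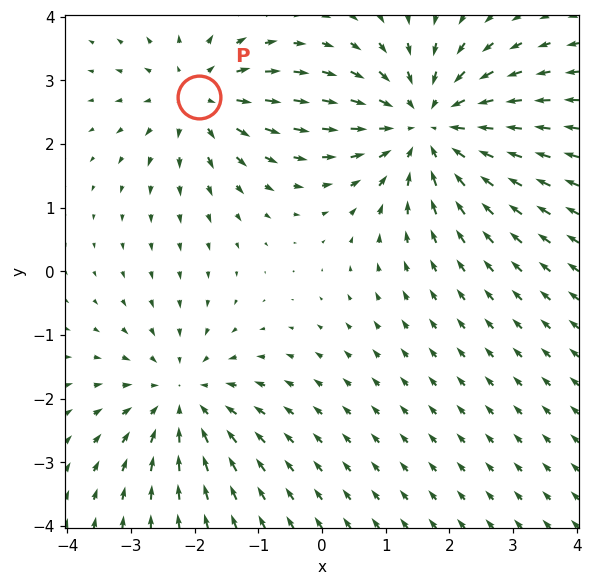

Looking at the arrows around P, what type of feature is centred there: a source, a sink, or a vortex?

At P (-1.9, 2.7) the arrows spread outward. Divergence about +3, curl ≈0 — positive divergence with near-zero curl is a source.

source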